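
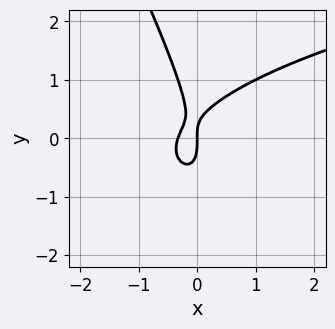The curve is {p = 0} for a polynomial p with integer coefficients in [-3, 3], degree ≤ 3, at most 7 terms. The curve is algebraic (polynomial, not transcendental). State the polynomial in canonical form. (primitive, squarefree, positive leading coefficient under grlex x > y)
First, deg p = 3.
Then, from the axis intercepts and sections: it meets the y-axis at y = 0 (among the integer gridlines); one x-axis crossing is at x = 0.
Finally, these observations pin down the coefficients.

2*x*y^2 + y^3 - 3*x^2 + x*y - x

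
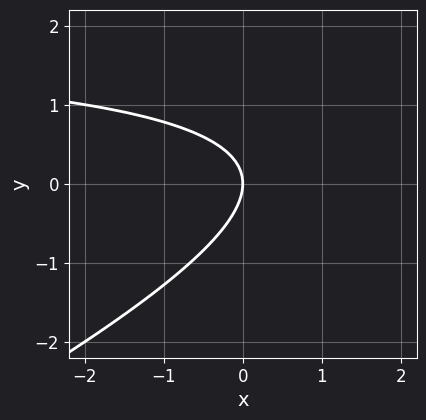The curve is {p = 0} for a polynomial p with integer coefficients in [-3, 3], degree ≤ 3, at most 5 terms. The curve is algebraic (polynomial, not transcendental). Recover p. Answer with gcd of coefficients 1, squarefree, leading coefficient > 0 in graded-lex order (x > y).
(a) Degree: the shape is more complex than any degree-1 curve, so deg p = 2.
(b) Reading off the gridlines: it meets the x-axis at x = 0 (among the integer gridlines); it meets the y-axis at y = 0 (among the integer gridlines).
(c) Assembling these constraints gives the stated polynomial.

x*y - 2*y^2 - 2*x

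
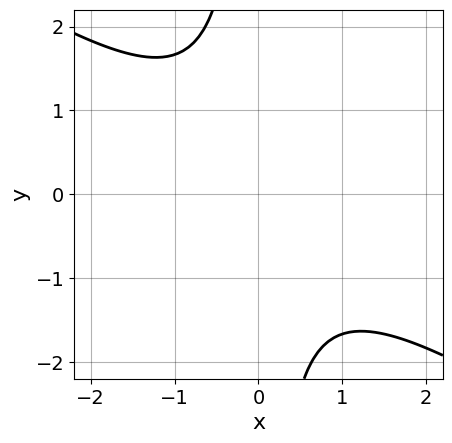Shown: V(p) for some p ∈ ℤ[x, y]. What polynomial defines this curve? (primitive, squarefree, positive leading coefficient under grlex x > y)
2*x^2 + 3*x*y + 3

(a) deg p = 2. A generic line meets the curve in up to 2 points.
(b) From the axis intercepts and sections: no x-intercept at any integer in the box; no y-intercept at any integer in the box.
(c) Matching integer coefficients to the picture gives p.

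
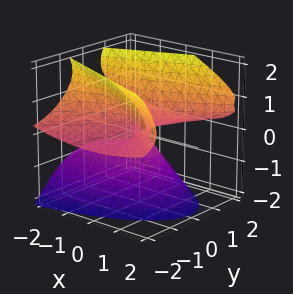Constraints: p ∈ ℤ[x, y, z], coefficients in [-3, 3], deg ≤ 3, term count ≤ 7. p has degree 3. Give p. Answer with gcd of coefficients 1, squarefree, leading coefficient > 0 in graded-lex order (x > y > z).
1. Degree: a generic line meets the surface in up to 3 points, so deg p = 3.
2. Reading off the gridlines: the visible y-axis segment lies entirely on the surface; it meets the x-axis at x = 0 (among the integer gridlines).
3. Solving for integer coefficients yields p as stated.

2*x*z^2 - 3*y^2*z + 2*z^3 + x^2 + y*z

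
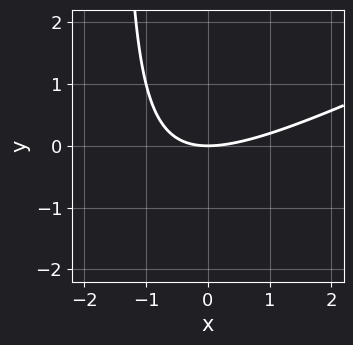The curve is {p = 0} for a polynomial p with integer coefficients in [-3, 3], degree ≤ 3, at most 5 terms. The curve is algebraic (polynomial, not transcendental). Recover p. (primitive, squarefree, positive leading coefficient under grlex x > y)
x^2 - 2*x*y - 3*y

1. The degree is 2 — no degree-1 curve has this shape.
2. Observable constraints: it meets the x-axis at x = 0 (among the integer gridlines); it crosses the y-axis at the gridline y = 0.
3. Putting this together gives p.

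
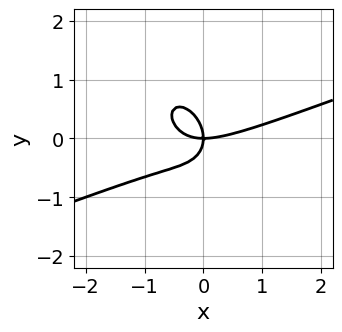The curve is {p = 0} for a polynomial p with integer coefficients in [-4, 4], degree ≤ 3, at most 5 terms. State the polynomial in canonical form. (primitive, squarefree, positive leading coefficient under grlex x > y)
x^3 - 2*x^2*y - x*y^2 - 2*y^3 - 2*x*y

1. The degree is 3 — no degree-2 curve has this shape.
2. Checking where it meets the axes: one x-axis crossing is at x = 0; it crosses the y-axis at the gridline y = 0.
3. These observations pin down the coefficients.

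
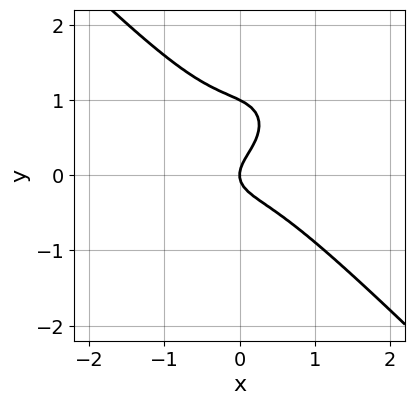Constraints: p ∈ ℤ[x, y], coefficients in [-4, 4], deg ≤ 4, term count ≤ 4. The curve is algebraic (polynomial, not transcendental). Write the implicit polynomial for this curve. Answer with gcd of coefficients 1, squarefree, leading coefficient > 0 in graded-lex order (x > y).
(a) Degree: a generic line meets the curve in up to 3 points, so deg p = 3.
(b) From the axis intercepts and sections: the y-axis gridline crossings are at y ∈ {0, 1}; it crosses the x-axis at the gridline x = 0.
(c) Assembling these constraints gives the stated polynomial.

2*x^3 + 2*y^3 - 2*y^2 + x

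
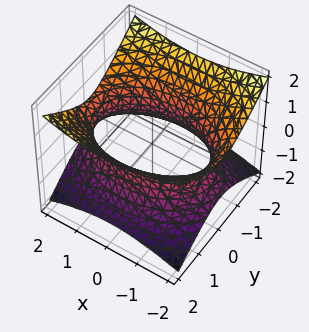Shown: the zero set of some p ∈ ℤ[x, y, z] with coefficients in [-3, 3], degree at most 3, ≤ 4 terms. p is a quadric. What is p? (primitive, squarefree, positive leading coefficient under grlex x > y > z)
x^2 + 2*y^2 - 3*z^2 - 3

First, the degree is 2 — one connected sheet with a waist; a quadric.
Then, symmetries: it's symmetric under z → −z, forcing even powers of z; the y ↦ −y reflection is a symmetry, so y appears only in even powers; the x ↦ −x reflection is a symmetry, so x appears only in even powers.
Then, against the integer gridlines: it misses every integer gridline on the z-axis.
Finally, the integer polynomial consistent with all of this is the stated p.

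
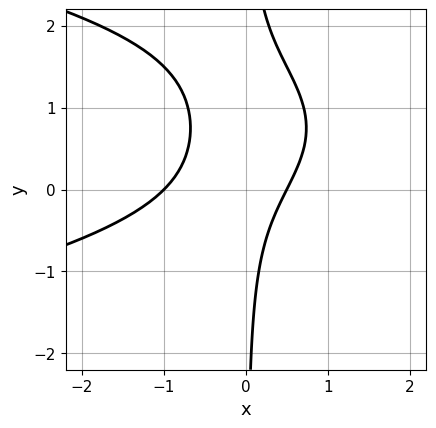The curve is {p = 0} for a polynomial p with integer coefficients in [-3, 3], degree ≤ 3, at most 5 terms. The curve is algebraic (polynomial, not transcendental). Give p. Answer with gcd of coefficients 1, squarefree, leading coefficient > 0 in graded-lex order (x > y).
2*x*y^2 + 2*x^2 - 3*x*y + x - 1

(a) The degree is 3 — a generic line meets the curve in up to 3 points.
(b) From the visible intercepts: it misses every integer gridline on the y-axis; one x-axis crossing is at x = -1.
(c) Fitting integer coefficients to these (and the overall shape) gives p.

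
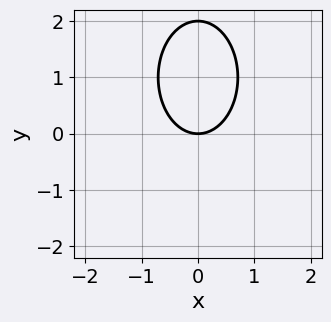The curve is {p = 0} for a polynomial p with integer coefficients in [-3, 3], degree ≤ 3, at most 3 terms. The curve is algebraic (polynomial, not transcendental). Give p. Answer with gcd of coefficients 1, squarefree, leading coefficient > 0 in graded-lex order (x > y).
1. deg p = 2. A generic line meets the curve in up to 2 points.
2. Symmetries: mirror symmetry x ↦ −x ⇒ only even powers of x.
3. From the visible intercepts: one x-axis crossing is at x = 0; among the integer gridlines, it crosses the y-axis at y ∈ {0, 2}.
4. Together with the visible shape, these determine p as stated.

2*x^2 + y^2 - 2*y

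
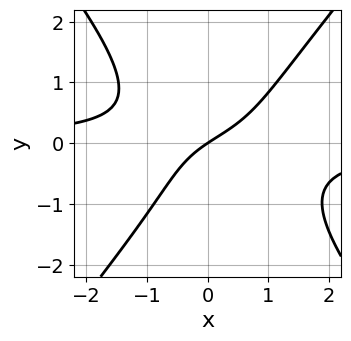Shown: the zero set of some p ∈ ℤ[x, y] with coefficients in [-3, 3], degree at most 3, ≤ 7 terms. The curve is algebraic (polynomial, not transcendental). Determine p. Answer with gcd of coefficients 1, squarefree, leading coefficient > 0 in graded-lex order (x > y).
First, the degree is 3 — a generic line meets the curve in up to 3 points.
Next, from the axis intercepts and sections: it crosses the y-axis at the gridline y = 0; it crosses the x-axis at the gridline x = 0.
Finally, putting this together gives p.

3*x^2*y - 2*y^3 - x*y + 2*x - 3*y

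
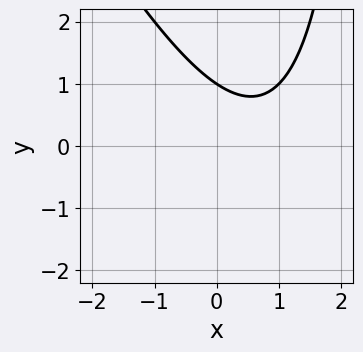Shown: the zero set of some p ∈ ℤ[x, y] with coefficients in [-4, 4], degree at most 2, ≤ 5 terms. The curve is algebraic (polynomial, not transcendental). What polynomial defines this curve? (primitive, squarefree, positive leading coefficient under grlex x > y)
deg p = 2. A generic line meets the curve in up to 2 points.
Checking where it meets the axes: no x-intercept at any integer in the box; it meets the y-axis at y = 1 (among the integer gridlines).
Fitting integer coefficients to these (and the overall shape) gives p.

2*x^2 + x*y - 3*x - 3*y + 3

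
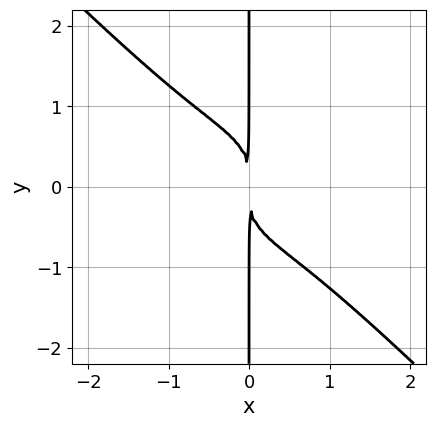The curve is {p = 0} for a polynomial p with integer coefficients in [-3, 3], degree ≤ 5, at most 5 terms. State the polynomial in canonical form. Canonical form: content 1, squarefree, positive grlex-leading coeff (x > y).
1. deg p = 4. No degree-3 curve has this shape.
2. Against the integer gridlines: every point of the y-axis in the box is on the curve.
3. These observations pin down the coefficients.

x^4 + x*y^3 + x^2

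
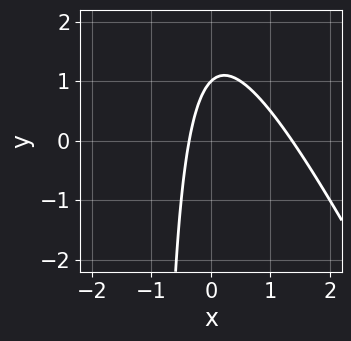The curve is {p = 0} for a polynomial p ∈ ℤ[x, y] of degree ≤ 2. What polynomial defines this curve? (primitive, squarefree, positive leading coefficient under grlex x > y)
2*x^2 + x*y - 2*x + y - 1

1. deg p = 2. A generic line meets the curve in up to 2 points.
2. Observable constraints: it meets the y-axis at y = 1 (among the integer gridlines).
3. Putting this together gives p.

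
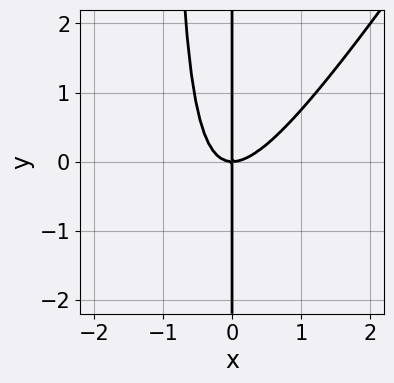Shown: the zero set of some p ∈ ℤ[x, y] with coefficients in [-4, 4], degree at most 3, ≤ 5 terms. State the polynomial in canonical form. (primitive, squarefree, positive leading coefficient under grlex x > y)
3*x^3 - 2*x^2*y - 2*x*y

deg p = 3. The shape is more complex than any degree-2 curve.
From the visible intercepts: the visible y-axis segment lies entirely on the curve; one x-axis crossing is at x = 0.
Putting this together gives p.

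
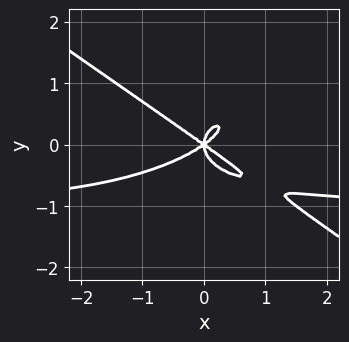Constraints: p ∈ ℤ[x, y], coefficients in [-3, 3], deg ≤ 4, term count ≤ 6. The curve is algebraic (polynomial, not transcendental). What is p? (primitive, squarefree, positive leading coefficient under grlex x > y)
x^3*y + 3*y^4 + x^3 - 2*x*y^2

First, degree: the shape is more complex than any degree-3 curve, so deg p = 4.
Next, from the axis intercepts and sections: one x-axis crossing is at x = 0; it meets the y-axis at y = 0 (among the integer gridlines).
Finally, fitting integer coefficients to these (and the overall shape) gives p.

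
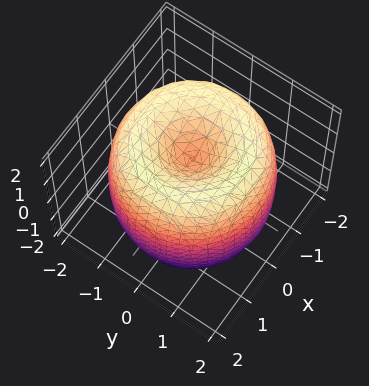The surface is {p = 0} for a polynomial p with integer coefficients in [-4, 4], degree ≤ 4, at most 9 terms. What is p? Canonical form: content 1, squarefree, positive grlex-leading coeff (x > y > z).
x^4 + 2*x^2*y^2 + y^4 - 3*x^2 - 3*y^2 + z^2 - 1

1. deg p = 4. No degree-3 surface has this shape.
2. Symmetries: the z-axis is an axis of rotation, so x and y enter only as x² + y².
3. Checking where it meets the axes: the z-axis gridline crossings are at z ∈ {-1, 1}; a circular section at z = 0 has radius between 1 and 2.
4. Assembling these constraints gives the stated polynomial.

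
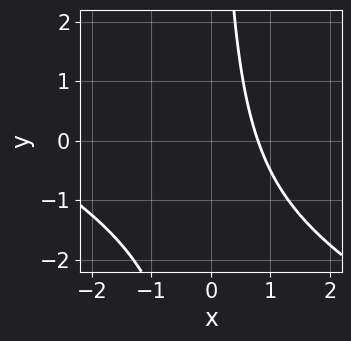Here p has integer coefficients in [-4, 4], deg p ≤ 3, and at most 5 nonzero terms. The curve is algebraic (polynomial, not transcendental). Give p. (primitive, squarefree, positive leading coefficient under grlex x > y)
x^2 + 2*x*y + 3*x - 3

(a) Degree: no degree-1 curve has this shape, so deg p = 2.
(b) Checking where it meets the axes: no y-intercept at any integer in the box.
(c) Solving for integer coefficients yields p as stated.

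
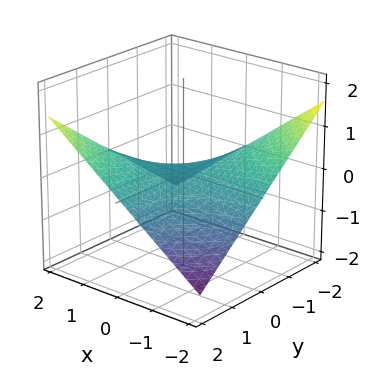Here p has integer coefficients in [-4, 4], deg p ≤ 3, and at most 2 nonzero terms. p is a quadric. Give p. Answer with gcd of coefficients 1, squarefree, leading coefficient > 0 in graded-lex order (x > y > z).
(a) deg p = 2. A saddle surface; a quadric.
(b) Checking where it meets the axes: every point of the y-axis in the box is on the surface; it crosses the z-axis at the gridline z = 0; every point of the x-axis in the box is on the surface.
(c) Fitting integer coefficients to these (and the overall shape) gives p.

x*y - 3*z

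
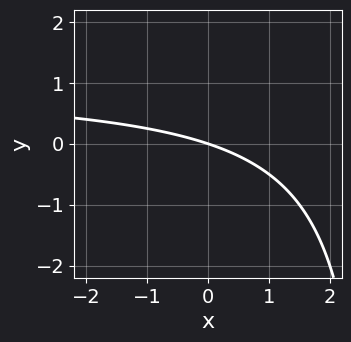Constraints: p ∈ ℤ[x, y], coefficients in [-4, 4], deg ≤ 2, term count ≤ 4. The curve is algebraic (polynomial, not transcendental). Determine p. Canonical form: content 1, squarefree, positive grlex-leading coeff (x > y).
x*y - x - 3*y

(a) Degree: a generic line meets the curve in up to 2 points, so deg p = 2.
(b) From the visible intercepts: it meets the x-axis at x = 0 (among the integer gridlines); one y-axis crossing is at y = 0.
(c) Matching integer coefficients to the picture gives p.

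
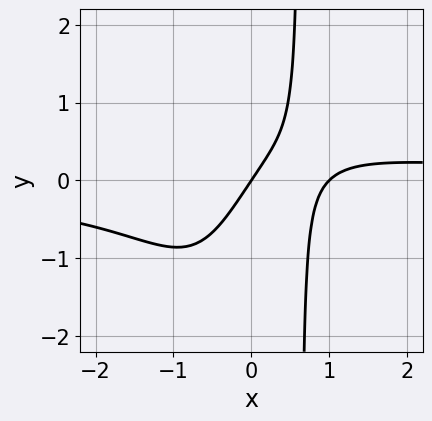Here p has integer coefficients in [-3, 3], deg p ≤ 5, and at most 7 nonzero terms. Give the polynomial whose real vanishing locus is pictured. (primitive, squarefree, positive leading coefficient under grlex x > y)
3*x^3*y - 3*x^2 + 2*x*y + 3*x - 2*y

deg p = 4. No degree-3 curve has this shape.
Observable constraints: it crosses the y-axis at the gridline y = 0; the x-axis gridline crossings are at x ∈ {0, 1}.
Assembling these constraints gives the stated polynomial.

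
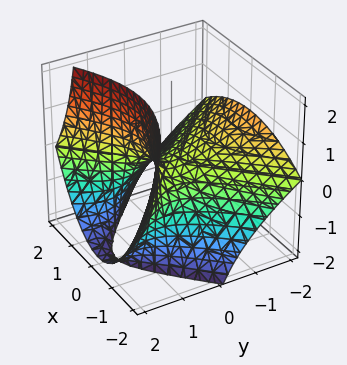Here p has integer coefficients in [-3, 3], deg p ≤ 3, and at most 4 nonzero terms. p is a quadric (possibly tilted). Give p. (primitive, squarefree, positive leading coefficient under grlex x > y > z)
x^2 - y^2 - 2*y*z + 2*z

The degree is 2 — no degree-1 surface has this shape.
Checking where it meets the axes: it meets the x-axis at x = 0 (among the integer gridlines); it meets the y-axis at y = 0 (among the integer gridlines).
Fitting integer coefficients to these (and the overall shape) gives p.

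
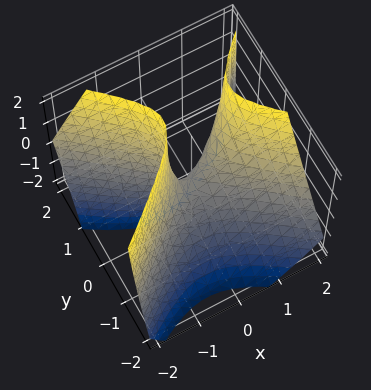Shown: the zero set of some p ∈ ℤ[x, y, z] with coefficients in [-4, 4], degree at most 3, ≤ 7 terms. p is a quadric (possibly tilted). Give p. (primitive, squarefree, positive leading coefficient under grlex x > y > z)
2*x^2 - x*z - 3*y^2 + 2*y*z - z

deg p = 2. No degree-1 surface has this shape.
From the visible intercepts: one z-axis crossing is at z = 0; it crosses the x-axis at the gridline x = 0; it meets the y-axis at y = 0 (among the integer gridlines).
Solving for integer coefficients yields p as stated.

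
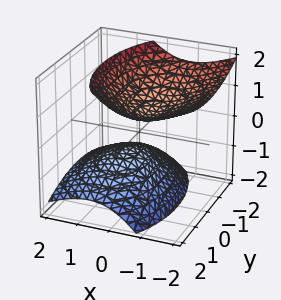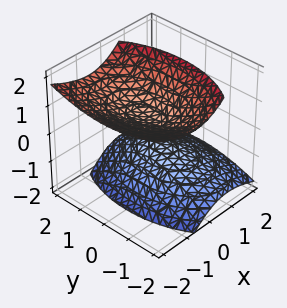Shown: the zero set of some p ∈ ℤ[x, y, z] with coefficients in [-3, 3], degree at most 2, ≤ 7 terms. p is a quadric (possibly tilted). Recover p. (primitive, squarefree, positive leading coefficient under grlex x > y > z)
First, the picture has 2 separate pieces. They look like related sheets of one shape, so recover p as a whole.
Then, deg p = 2. No degree-1 surface has this shape.
Next, observable constraints: the surface avoids every integer x-axis point in the box; the surface avoids every integer y-axis point in the box.
Finally, putting this together gives p.

2*x^2 + 2*x*z + y^2 - 2*z^2 + 1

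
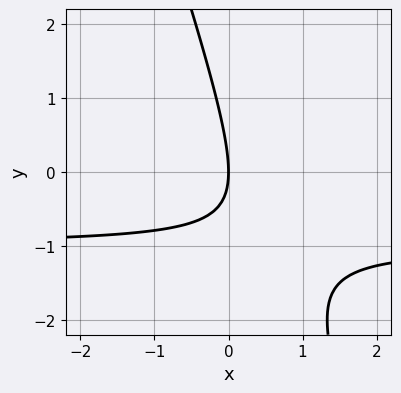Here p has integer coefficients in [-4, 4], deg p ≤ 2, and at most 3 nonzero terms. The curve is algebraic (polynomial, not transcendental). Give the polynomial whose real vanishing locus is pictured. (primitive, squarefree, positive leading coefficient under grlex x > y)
3*x*y + y^2 + 3*x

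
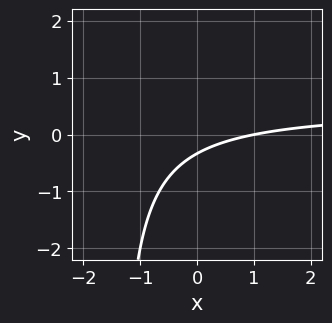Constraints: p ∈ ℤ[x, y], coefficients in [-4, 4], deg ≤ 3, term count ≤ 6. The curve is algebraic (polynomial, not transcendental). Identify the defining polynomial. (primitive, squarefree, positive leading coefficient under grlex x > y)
1. Degree: no degree-1 curve has this shape, so deg p = 2.
2. From the visible intercepts: it meets the x-axis at x = 1 (among the integer gridlines).
3. Solving for integer coefficients yields p as stated.

2*x*y - x + 3*y + 1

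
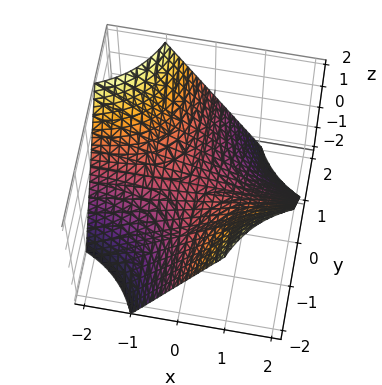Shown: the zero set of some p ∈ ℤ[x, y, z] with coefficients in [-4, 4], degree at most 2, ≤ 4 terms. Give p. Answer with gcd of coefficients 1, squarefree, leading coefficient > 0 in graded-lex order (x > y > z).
The degree is 2 — a saddle surface; a quadric.
From the axis intercepts and sections: every point of the y-axis in the box is on the surface; one z-axis crossing is at z = 0; every point of the x-axis in the box is on the surface.
Solving for integer coefficients yields p as stated.

x*y + z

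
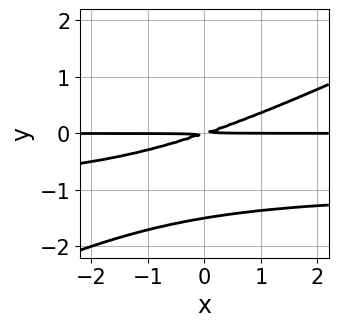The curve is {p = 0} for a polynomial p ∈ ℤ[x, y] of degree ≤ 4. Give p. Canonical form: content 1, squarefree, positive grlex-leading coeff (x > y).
x*y^2 - 2*y^3 + x*y - 3*y^2

1. The degree is 3 — the shape is more complex than any degree-2 curve.
2. From the axis intercepts and sections: the visible x-axis segment lies entirely on the curve.
3. Matching integer coefficients to the picture gives p.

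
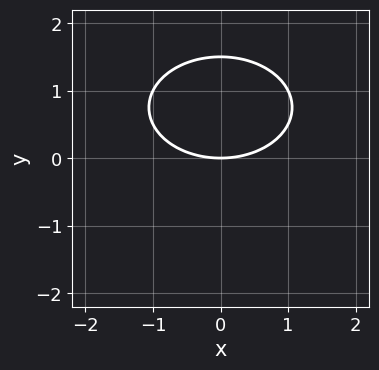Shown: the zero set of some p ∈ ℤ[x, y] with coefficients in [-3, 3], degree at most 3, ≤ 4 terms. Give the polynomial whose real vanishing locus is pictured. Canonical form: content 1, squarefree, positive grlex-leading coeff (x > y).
Degree: a generic line meets the curve in up to 2 points, so deg p = 2.
Symmetries: it's symmetric under x → −x, forcing even powers of x.
Reading off the gridlines: it crosses the x-axis at the gridline x = 0; it meets the y-axis at y = 0 (among the integer gridlines).
Together with the visible shape, these determine p as stated.

x^2 + 2*y^2 - 3*y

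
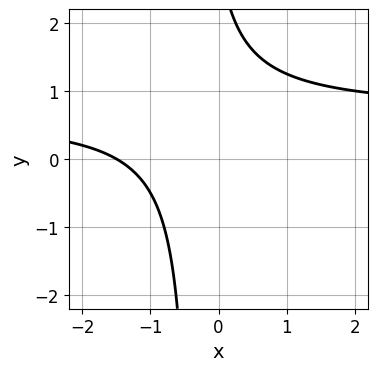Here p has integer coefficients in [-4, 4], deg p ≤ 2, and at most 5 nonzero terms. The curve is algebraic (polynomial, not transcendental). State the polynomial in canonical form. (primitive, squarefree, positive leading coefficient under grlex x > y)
First, the degree is 2 — a generic line meets the curve in up to 2 points.
Next, from the axis intercepts and sections: it misses every integer gridline on the y-axis.
Finally, these observations pin down the coefficients.

3*x*y - 2*x + y - 3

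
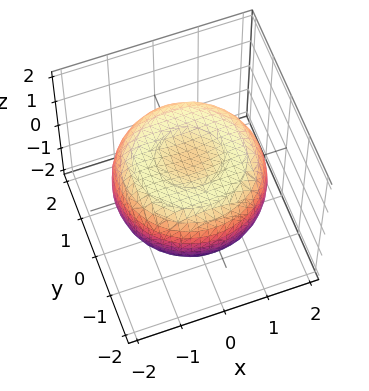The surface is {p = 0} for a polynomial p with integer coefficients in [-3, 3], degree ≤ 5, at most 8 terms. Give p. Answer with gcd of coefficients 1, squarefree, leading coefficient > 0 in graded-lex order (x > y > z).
(a) deg p = 4. No degree-3 surface has this shape.
(b) By symmetry, every cross-section ⟂ z is a circle, so x, y appear only via x² + y².
(c) From the axis intercepts and sections: a circular section at z = 1 has radius exactly 1.
(d) These observations pin down the coefficients.

x^4 + 2*x^2*y^2 + y^4 - 2*x^2 - 2*y^2 + 3*z^2 - 2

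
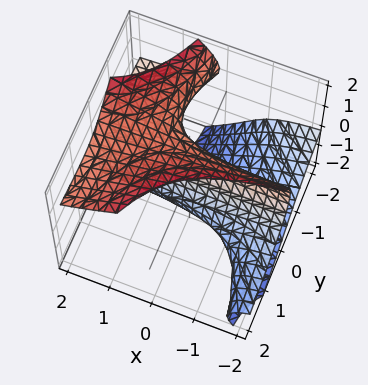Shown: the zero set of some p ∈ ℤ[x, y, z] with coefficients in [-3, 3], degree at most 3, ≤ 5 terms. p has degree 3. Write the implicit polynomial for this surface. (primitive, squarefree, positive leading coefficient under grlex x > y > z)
2*x*y*z + z^3 - y^2 - 3*y - 2*z

1. The degree is 3 — no degree-2 surface has this shape.
2. From the visible intercepts: it meets the y-axis at y = 0 (among the integer gridlines); every point of the x-axis in the box is on the surface; one z-axis crossing is at z = 0.
3. Putting this together gives p.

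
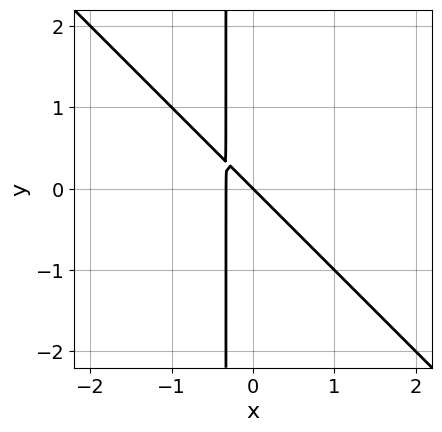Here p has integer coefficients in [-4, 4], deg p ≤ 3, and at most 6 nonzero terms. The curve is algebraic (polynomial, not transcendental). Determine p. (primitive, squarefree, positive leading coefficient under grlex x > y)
3*x^2 + 3*x*y + x + y

First, deg p = 2. A generic line meets the curve in up to 2 points.
Then, from the visible intercepts: it meets the x-axis at x = 0 (among the integer gridlines); one y-axis crossing is at y = 0.
Finally, together with the visible shape, these determine p as stated.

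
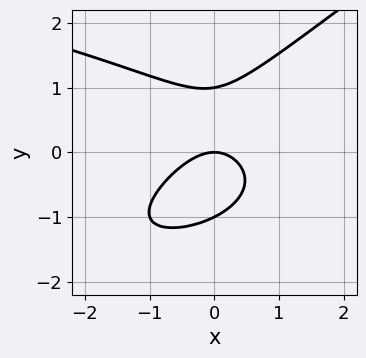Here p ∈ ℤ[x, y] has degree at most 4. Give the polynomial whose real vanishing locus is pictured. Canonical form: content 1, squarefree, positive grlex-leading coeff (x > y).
2*x*y^2 - 3*y^3 + 3*x^2 - x*y + 3*y

(a) The degree is 3 — the shape is more complex than any degree-2 curve.
(b) Against the integer gridlines: it meets the x-axis at x = 0 (among the integer gridlines); the y-axis gridline crossings are at y ∈ {-1, 0, 1}.
(c) Together with the visible shape, these determine p as stated.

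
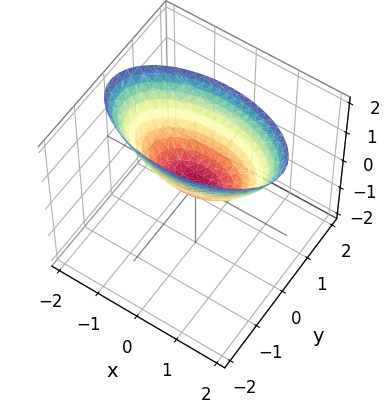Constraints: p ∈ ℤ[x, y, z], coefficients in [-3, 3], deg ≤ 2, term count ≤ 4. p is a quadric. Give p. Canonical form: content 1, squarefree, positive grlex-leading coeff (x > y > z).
x^2 + 3*y^2 - 2*z

(a) The degree is 2 — a single bowl opening along one axis; a quadric.
(b) Symmetries: the x ↦ −x reflection is a symmetry, so x appears only in even powers; mirror symmetry y ↦ −y ⇒ only even powers of y.
(c) Reading off the gridlines: it meets the y-axis at y = 0 (among the integer gridlines); one x-axis crossing is at x = 0.
(d) Assembling these constraints gives the stated polynomial.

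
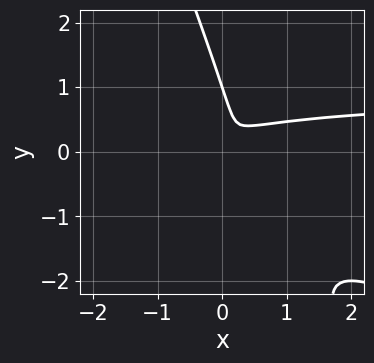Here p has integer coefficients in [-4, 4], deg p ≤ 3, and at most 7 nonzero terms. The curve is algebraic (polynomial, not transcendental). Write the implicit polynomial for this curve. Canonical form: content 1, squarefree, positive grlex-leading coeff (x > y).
x^2*y + 3*x*y^2 + y^3 - x^2 - y^2

(a) The degree is 3 — the shape is more complex than any degree-2 curve.
(b) Checking where it meets the axes: one y-axis crossing is at y = 1.
(c) Putting this together gives p.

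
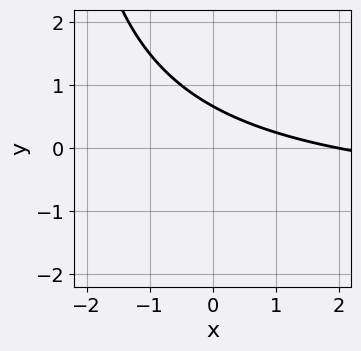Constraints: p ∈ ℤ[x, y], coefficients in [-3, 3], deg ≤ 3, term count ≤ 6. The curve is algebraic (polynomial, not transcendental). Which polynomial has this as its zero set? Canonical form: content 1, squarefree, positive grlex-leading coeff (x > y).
x*y + x + 3*y - 2

(a) deg p = 2.
(b) Reading off the gridlines: it meets the x-axis at x = 2 (among the integer gridlines).
(c) The integer polynomial consistent with all of this is the stated p.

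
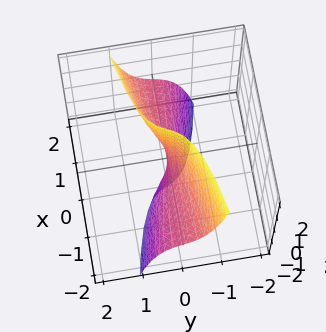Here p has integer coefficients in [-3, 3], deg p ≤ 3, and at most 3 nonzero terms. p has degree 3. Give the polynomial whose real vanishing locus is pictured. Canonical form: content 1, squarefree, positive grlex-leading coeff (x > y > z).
3*y^3 - x*z + y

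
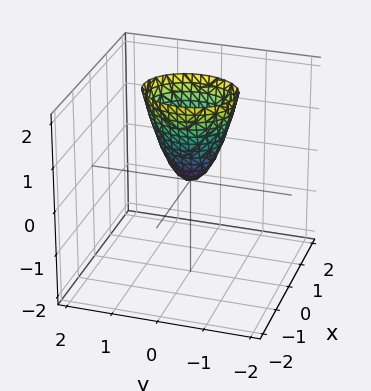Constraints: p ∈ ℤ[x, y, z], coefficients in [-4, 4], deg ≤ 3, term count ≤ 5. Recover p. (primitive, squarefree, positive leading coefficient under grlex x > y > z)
3*x^2 + 2*y^2 - z

First, degree: a single bowl opening along one axis; a quadric, so deg p = 2.
Next, symmetries: it's symmetric under x → −x, forcing even powers of x; the y ↦ −y reflection is a symmetry, so y appears only in even powers.
Next, from the axis intercepts and sections: it crosses the z-axis at the gridline z = 0; it meets the y-axis at y = 0 (among the integer gridlines).
Finally, these observations pin down the coefficients.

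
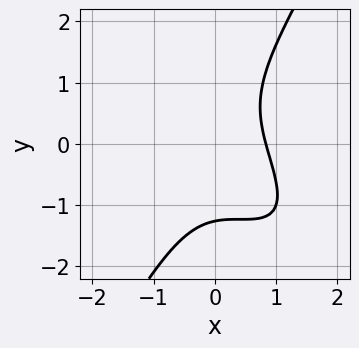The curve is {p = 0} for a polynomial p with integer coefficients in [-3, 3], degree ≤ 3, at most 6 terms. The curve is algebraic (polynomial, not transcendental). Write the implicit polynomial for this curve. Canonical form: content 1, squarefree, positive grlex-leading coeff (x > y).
1. The degree is 3 — the shape is more complex than any degree-2 curve.
2. Matching integer coefficients to the picture gives p.

2*x^3 + 2*x^2*y - y^3 + x - 2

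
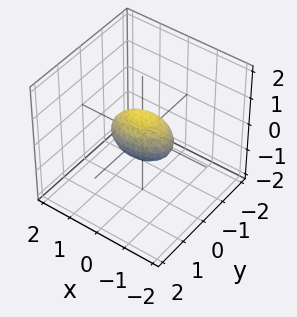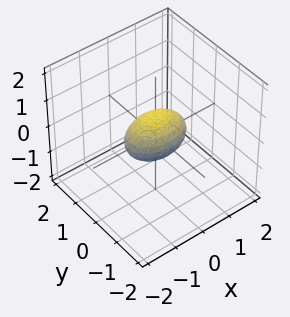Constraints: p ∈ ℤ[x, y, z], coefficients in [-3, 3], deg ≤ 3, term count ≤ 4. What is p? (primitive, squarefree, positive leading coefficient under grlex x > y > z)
x^2 + 2*y^2 + 2*z^2 - 1

First, deg p = 2. Bounded and convex; a quadric.
Then, symmetries: it's symmetric under z → −z, forcing even powers of z; it's symmetric under y → −y, forcing even powers of y; it's symmetric under x → −x, forcing even powers of x.
Next, from the axis intercepts and sections: the x-axis gridline crossings are at x ∈ {-1, 1}.
Finally, the integer polynomial consistent with all of this is the stated p.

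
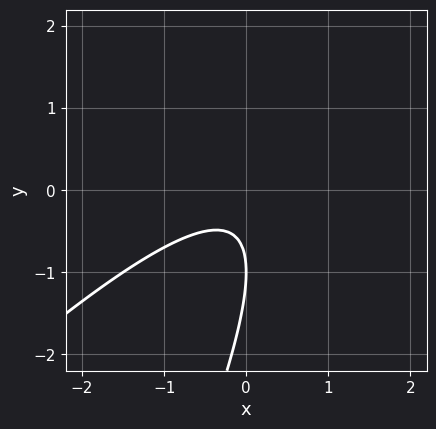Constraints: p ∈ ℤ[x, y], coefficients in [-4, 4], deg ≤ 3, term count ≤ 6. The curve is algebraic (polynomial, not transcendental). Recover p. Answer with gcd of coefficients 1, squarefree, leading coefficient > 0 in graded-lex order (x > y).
1. Degree: a generic line meets the curve in up to 2 points, so deg p = 2.
2. Against the integer gridlines: one y-axis crossing is at y = -1; the curve avoids every integer x-axis point in the box.
3. The integer polynomial consistent with all of this is the stated p.

2*x^2 - 3*x*y + y^2 + 2*y + 1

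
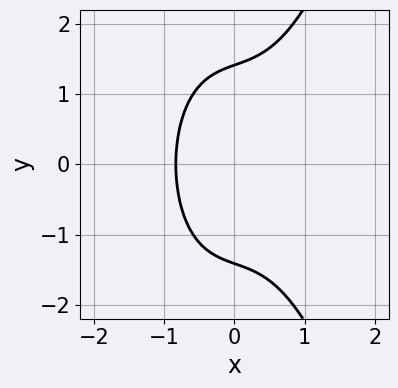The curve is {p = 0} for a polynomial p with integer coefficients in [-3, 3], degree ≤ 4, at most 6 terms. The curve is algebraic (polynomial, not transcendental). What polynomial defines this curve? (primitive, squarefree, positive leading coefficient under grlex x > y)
2*x^3 - y^2 + x + 2

First, deg p = 3. The shape is more complex than any degree-2 curve.
Then, symmetries: mirror symmetry y ↦ −y ⇒ only even powers of y.
Finally, these observations pin down the coefficients.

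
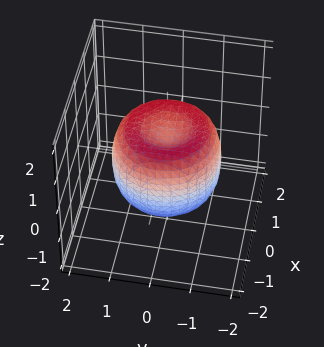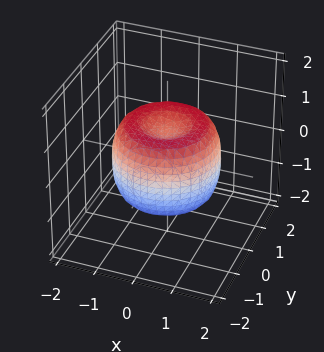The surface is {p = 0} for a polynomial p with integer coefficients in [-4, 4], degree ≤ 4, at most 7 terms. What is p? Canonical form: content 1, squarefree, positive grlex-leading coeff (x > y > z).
2*x^4 + 4*x^2*y^2 + 2*y^4 - 3*x^2 - 3*y^2 + 2*z^2 - 1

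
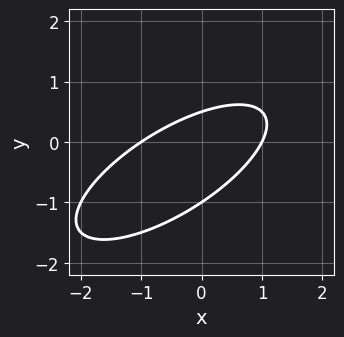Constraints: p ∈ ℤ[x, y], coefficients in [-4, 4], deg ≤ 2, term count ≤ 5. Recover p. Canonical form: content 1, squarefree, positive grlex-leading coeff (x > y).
1. Degree: the shape is more complex than any degree-1 curve, so deg p = 2.
2. Against the integer gridlines: it crosses the y-axis at the gridline y = -1; the x-axis gridline crossings are at x ∈ {-1, 1}.
3. The integer polynomial consistent with all of this is the stated p.

x^2 - 2*x*y + 2*y^2 + y - 1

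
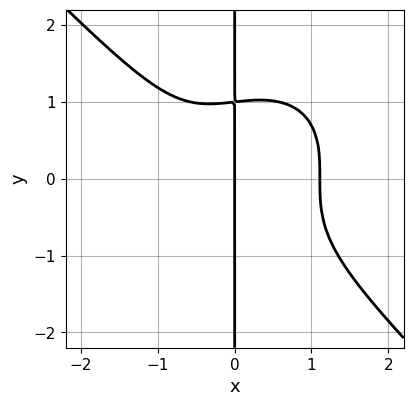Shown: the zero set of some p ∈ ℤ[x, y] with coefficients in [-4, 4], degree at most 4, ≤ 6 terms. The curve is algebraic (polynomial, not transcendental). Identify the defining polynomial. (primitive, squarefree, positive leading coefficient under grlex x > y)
3*x^4 + 3*x*y^3 - x^2 - 3*x

First, the degree is 4 — no degree-3 curve has this shape.
Then, observable constraints: every point of the y-axis in the box is on the curve; it meets the x-axis at x = 0 (among the integer gridlines).
Finally, these observations pin down the coefficients.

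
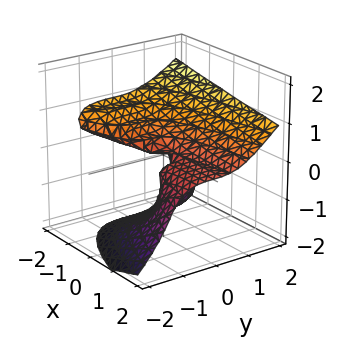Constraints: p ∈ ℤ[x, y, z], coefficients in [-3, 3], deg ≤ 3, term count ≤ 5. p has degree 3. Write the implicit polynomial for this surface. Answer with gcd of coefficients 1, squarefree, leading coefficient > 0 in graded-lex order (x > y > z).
y^3 - 2*z^3 - 2*x*z - 3*z^2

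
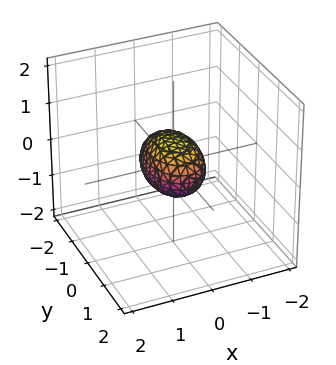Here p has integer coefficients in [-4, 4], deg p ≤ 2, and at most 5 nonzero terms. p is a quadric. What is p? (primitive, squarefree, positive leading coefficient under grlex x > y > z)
2*x^2 + y^2 + 2*z^2 - 1

First, the degree is 2 — bounded and convex; a quadric.
Then, symmetries: it's symmetric under x → −x, forcing even powers of x; mirror symmetry z ↦ −z ⇒ only even powers of z; mirror symmetry y ↦ −y ⇒ only even powers of y.
Then, from the visible intercepts: among the integer gridlines, it crosses the y-axis at y ∈ {-1, 1}.
Finally, matching integer coefficients to the picture gives p.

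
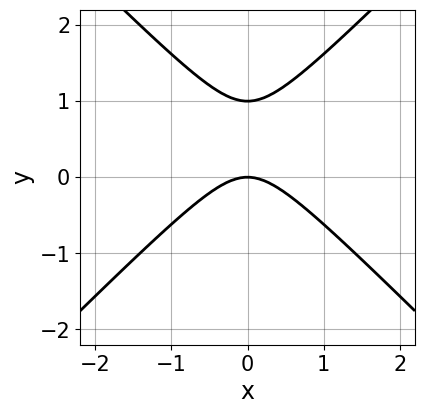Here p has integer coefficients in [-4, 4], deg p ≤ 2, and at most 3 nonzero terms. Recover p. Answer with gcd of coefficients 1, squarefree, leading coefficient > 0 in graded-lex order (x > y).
x^2 - y^2 + y

First, deg p = 2.
Next, symmetries: the x ↦ −x reflection is a symmetry, so x appears only in even powers.
Next, from the visible intercepts: the y-axis gridline crossings are at y ∈ {0, 1}; it crosses the x-axis at the gridline x = 0.
Finally, matching integer coefficients to the picture gives p.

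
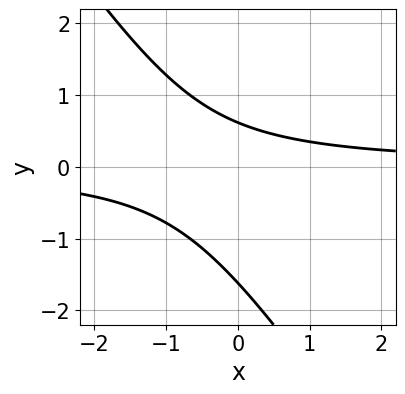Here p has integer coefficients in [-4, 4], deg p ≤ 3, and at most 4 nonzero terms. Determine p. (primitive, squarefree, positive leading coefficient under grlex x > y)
3*x*y + 2*y^2 + 2*y - 2

Degree: no degree-1 curve has this shape, so deg p = 2.
From the visible intercepts: the curve avoids every integer x-axis point in the box.
Fitting integer coefficients to these (and the overall shape) gives p.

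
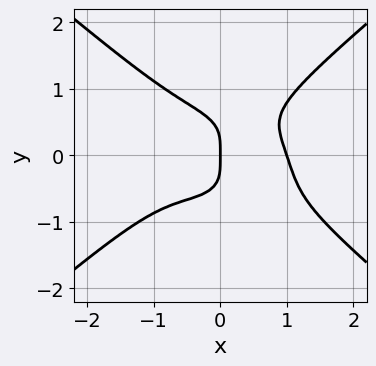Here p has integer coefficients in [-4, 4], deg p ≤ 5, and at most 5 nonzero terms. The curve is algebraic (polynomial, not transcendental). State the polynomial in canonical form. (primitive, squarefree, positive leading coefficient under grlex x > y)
x^4 - 2*y^4 + x^2*y - x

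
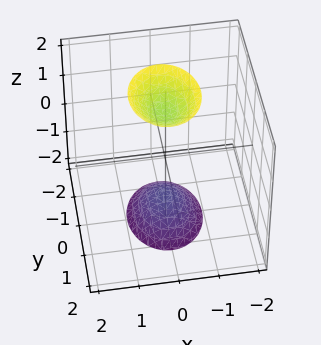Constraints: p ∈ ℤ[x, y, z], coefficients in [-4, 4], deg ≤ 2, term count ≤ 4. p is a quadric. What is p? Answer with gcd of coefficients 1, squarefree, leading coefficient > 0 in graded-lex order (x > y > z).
First, there are 2 components.
Then, deg p = 2.
Next, symmetries: mirror symmetry y ↦ −y ⇒ only even powers of y; the x ↦ −x reflection is a symmetry, so x appears only in even powers; mirror symmetry z ↦ −z ⇒ only even powers of z.
Then, observable constraints: it misses every integer gridline on the y-axis; it misses every integer gridline on the x-axis.
Finally, these observations pin down the coefficients.

3*x^2 + 2*y^2 - z^2 + 2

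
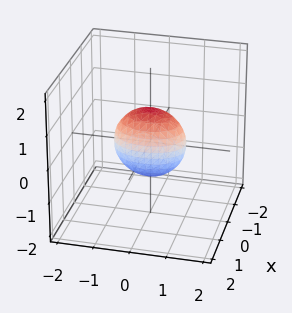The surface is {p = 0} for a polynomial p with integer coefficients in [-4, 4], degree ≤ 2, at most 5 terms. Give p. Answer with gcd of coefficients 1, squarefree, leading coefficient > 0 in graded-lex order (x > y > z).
2*x^2 + y^2 + z^2 - 1

1. The degree is 2 — a closed, bounded, convex surface; a quadric.
2. Symmetries: mirror symmetry y ↦ −y ⇒ only even powers of y; it's symmetric under x → −x, forcing even powers of x; mirror symmetry z ↦ −z ⇒ only even powers of z.
3. From the axis intercepts and sections: the y-axis gridline crossings are at y ∈ {-1, 1}; the z-axis gridline crossings are at z ∈ {-1, 1}.
4. Solving for integer coefficients yields p as stated.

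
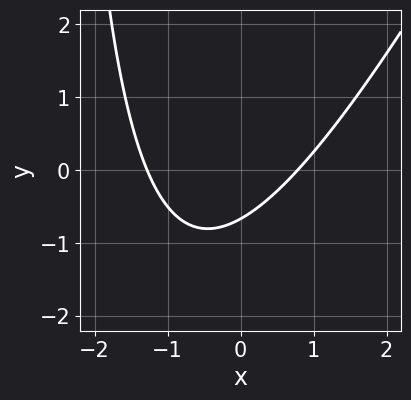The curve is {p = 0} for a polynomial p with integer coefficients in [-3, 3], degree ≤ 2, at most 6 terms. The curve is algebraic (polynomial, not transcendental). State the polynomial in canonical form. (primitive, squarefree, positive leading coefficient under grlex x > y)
2*x^2 - x*y + x - 3*y - 2

1. deg p = 2. A generic line meets the curve in up to 2 points.
2. Solving for integer coefficients yields p as stated.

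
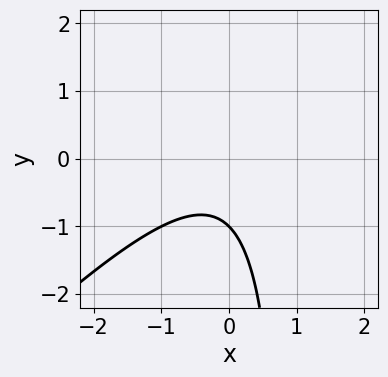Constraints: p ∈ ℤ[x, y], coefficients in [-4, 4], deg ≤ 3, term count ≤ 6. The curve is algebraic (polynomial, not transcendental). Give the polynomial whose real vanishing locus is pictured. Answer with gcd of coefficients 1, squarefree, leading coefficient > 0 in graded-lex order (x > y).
x^2 - x*y + y + 1

1. deg p = 2. No degree-1 curve has this shape.
2. From the visible intercepts: no x-intercept at any integer in the box; one y-axis crossing is at y = -1.
3. Together with the visible shape, these determine p as stated.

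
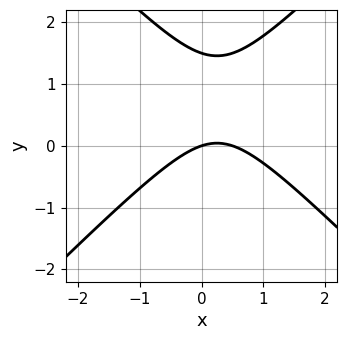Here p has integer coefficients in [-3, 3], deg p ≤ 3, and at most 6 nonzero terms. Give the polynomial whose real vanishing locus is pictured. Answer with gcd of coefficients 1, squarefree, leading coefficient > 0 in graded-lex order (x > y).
2*x^2 - 2*y^2 - x + 3*y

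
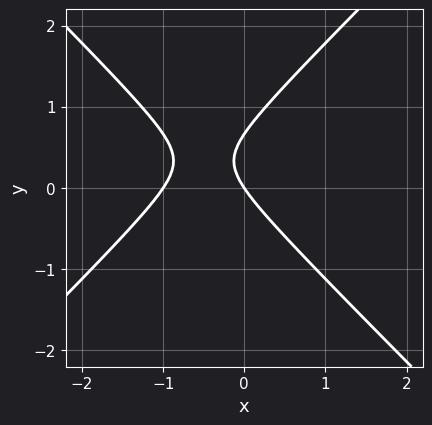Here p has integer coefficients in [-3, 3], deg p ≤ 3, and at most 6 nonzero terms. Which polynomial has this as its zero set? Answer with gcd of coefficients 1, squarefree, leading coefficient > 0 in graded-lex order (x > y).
1. The degree is 2 — the shape is more complex than any degree-1 curve.
2. Reading off the gridlines: among the integer gridlines, it crosses the x-axis at x ∈ {-1, 0}; it meets the y-axis at y = 0 (among the integer gridlines).
3. Assembling these constraints gives the stated polynomial.

3*x^2 - 3*y^2 + 3*x + 2*y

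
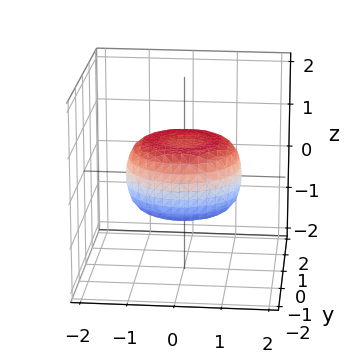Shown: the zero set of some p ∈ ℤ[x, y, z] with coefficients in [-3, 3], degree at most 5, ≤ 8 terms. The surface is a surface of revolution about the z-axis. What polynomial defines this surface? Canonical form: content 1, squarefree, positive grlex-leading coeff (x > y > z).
Degree: no degree-3 surface has this shape, so deg p = 4.
By symmetry, the z-axis is an axis of rotation, so x and y enter only as x² + y².
Reading off the gridlines: a circular section at z = 0 has radius between 1 and 2.
Together with the visible shape, these determine p as stated.

x^4 + 2*x^2*y^2 + y^4 - x^2 - y^2 + 2*z^2 - 1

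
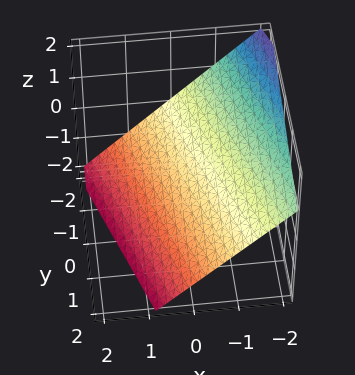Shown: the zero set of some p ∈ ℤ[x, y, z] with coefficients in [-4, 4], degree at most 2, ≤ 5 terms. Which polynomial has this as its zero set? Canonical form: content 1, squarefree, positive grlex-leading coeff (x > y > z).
1. deg p = 1. The surface is flat (a plane).
2. Checking where it meets the axes: it meets the y-axis at y = -2 (among the integer gridlines).
3. These observations pin down the coefficients.

3*x + y + 3*z + 2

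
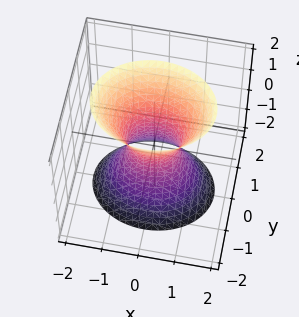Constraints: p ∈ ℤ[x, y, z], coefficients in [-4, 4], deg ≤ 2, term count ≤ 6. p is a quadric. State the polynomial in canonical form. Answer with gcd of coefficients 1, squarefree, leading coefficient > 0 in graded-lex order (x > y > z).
2*x^2 + 3*y^2 - z^2 - 1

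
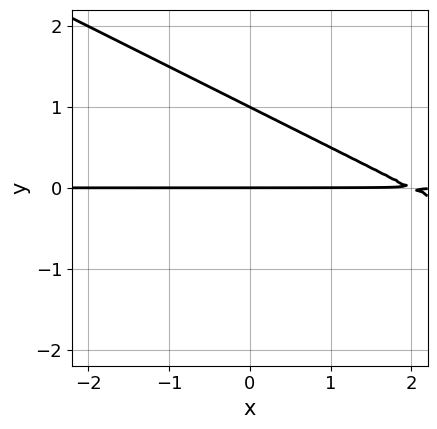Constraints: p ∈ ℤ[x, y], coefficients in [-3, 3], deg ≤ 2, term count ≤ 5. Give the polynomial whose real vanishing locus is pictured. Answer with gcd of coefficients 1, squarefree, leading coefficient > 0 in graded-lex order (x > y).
(a) deg p = 2. No degree-1 curve has this shape.
(b) Checking where it meets the axes: every point of the x-axis in the box is on the curve; the y-axis gridline crossings are at y ∈ {0, 1}.
(c) Fitting integer coefficients to these (and the overall shape) gives p.

x*y + 2*y^2 - 2*y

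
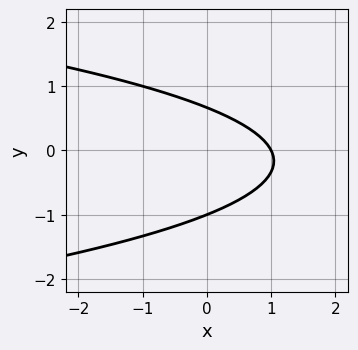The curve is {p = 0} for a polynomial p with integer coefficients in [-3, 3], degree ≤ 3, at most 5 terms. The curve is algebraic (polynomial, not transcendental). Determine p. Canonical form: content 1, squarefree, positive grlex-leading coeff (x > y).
(a) deg p = 2. No degree-1 curve has this shape.
(b) Checking where it meets the axes: it crosses the y-axis at the gridline y = -1; it crosses the x-axis at the gridline x = 1.
(c) Together with the visible shape, these determine p as stated.

3*y^2 + 2*x + y - 2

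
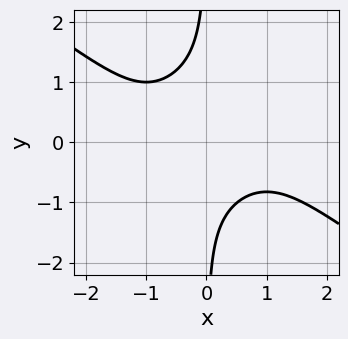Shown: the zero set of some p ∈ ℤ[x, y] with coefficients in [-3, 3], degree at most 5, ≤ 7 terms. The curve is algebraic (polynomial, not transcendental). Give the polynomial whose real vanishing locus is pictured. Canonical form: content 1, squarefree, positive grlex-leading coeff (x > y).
1. deg p = 4.
2. Against the integer gridlines: no x-intercept at any integer in the box; it misses every integer gridline on the y-axis.
3. Fitting integer coefficients to these (and the overall shape) gives p.

x^4 + 3*x*y^3 - x*y^2 + 2*x*y + 3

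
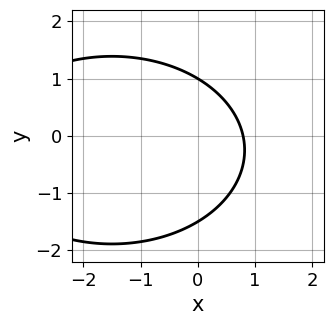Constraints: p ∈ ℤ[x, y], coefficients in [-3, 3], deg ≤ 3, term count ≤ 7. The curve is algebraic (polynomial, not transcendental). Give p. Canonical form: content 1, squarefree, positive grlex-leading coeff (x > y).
x^2 + 2*y^2 + 3*x + y - 3

(a) The degree is 2 — the shape is more complex than any degree-1 curve.
(b) Checking where it meets the axes: one y-axis crossing is at y = 1.
(c) Fitting integer coefficients to these (and the overall shape) gives p.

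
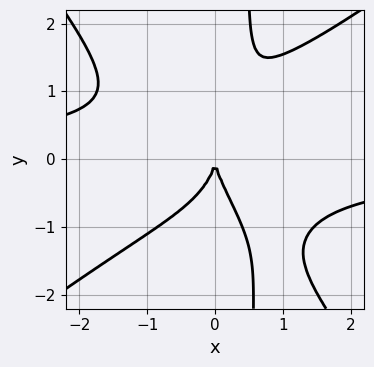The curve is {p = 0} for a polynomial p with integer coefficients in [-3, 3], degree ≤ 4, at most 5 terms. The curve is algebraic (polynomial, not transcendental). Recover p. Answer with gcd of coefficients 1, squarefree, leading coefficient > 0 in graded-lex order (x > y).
2*x^3*y - x^2*y^2 - 2*x*y^3 + y^3 + 3*x^2

First, the degree is 4 — no degree-3 curve has this shape.
Next, from the axis intercepts and sections: it meets the x-axis at x = 0 (among the integer gridlines); one y-axis crossing is at y = 0.
Finally, matching integer coefficients to the picture gives p.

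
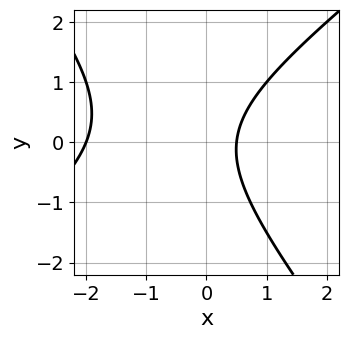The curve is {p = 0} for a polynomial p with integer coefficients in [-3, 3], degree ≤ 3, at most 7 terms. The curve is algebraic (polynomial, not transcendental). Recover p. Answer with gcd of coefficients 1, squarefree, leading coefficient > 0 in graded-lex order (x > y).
1. deg p = 2. A generic line meets the curve in up to 2 points.
2. Observable constraints: it crosses the x-axis at the gridline x = -2; no y-intercept at any integer in the box.
3. These observations pin down the coefficients.

2*x^2 - x*y - 2*y^2 + 3*x - 2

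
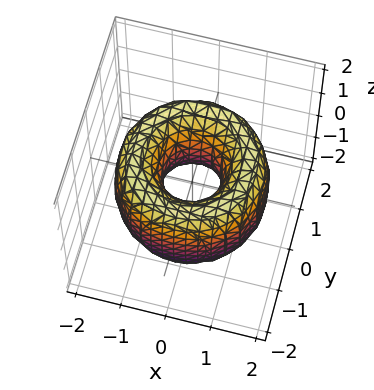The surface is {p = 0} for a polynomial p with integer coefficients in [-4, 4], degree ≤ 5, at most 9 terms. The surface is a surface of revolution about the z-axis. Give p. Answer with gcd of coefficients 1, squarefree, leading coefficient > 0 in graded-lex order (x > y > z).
x^4 + 2*x^2*y^2 + y^4 - 3*x^2 - 3*y^2 + z^2 + 1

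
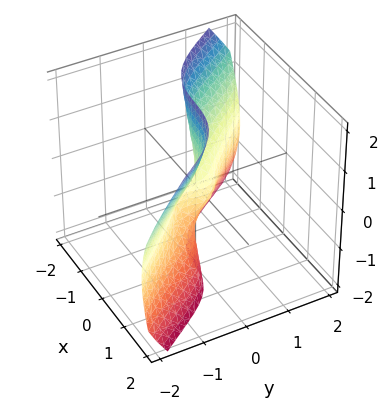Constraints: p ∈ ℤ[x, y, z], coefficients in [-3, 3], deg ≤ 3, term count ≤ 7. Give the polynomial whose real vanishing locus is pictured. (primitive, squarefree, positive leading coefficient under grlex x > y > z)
(a) Degree: no degree-2 surface has this shape, so deg p = 3.
(b) From the axis intercepts and sections: it crosses the x-axis at the gridline x = 0; it meets the y-axis at y = 0 (among the integer gridlines); the visible z-axis segment lies entirely on the surface.
(c) Fitting integer coefficients to these (and the overall shape) gives p.

3*x^3 + 2*y^3 + 3*y*z^2 + 2*y*z + x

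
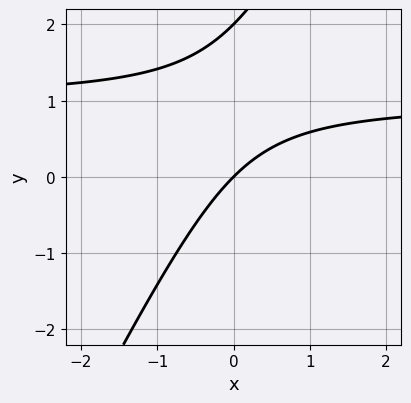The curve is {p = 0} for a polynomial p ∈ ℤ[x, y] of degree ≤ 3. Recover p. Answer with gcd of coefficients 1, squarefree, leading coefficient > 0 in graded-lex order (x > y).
First, the degree is 2 — the shape is more complex than any degree-1 curve.
Next, reading off the gridlines: the y-axis gridline crossings are at y ∈ {0, 2}; it meets the x-axis at x = 0 (among the integer gridlines).
Finally, solving for integer coefficients yields p as stated.

2*x*y - y^2 - 2*x + 2*y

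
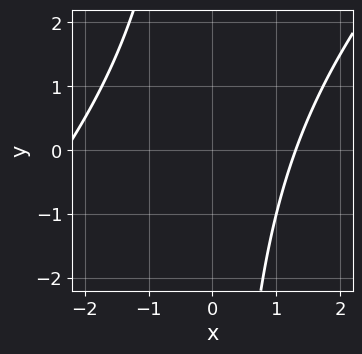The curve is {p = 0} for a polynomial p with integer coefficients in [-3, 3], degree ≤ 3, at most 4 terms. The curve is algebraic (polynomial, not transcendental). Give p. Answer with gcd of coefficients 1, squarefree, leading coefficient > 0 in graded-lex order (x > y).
x^2 - x*y + x - 3

1. deg p = 2. No degree-1 curve has this shape.
2. Reading off the gridlines: the curve avoids every integer y-axis point in the box.
3. These observations pin down the coefficients.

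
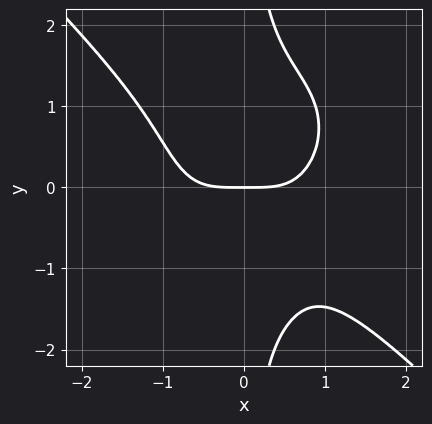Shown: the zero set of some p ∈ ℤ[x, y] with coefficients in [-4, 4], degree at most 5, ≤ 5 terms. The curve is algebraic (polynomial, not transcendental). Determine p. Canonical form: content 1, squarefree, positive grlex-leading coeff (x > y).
2*x^4 + 2*x*y^3 - 3*y

deg p = 4. No degree-3 curve has this shape.
From the visible intercepts: it meets the y-axis at y = 0 (among the integer gridlines); one x-axis crossing is at x = 0.
Putting this together gives p.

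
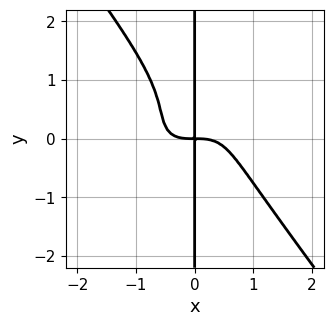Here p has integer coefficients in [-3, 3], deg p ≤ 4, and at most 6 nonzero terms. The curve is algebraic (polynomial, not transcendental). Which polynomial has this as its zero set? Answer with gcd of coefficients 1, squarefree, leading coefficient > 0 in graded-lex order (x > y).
x^4 - x^3*y + x*y^3 - x*y^2 + x*y

(a) Degree: the shape is more complex than any degree-3 curve, so deg p = 4.
(b) From the axis intercepts and sections: the visible y-axis segment lies entirely on the curve.
(c) Putting this together gives p.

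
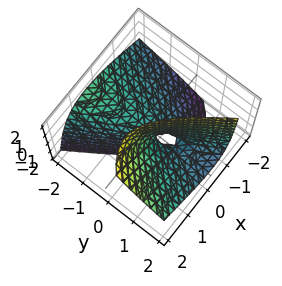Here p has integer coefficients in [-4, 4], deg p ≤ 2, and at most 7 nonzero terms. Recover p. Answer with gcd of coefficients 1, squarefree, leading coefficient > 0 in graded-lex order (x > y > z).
(a) The degree is 2 — the shape is more complex than any degree-1 surface.
(b) Observable constraints: one y-axis crossing is at y = 0; it crosses the z-axis at the gridline z = 0; one x-axis crossing is at x = 0.
(c) Matching integer coefficients to the picture gives p.

3*x^2 - 3*x*z - y^2 - 3*y*z + z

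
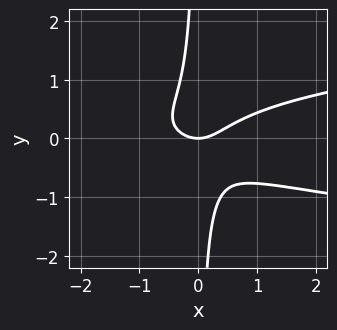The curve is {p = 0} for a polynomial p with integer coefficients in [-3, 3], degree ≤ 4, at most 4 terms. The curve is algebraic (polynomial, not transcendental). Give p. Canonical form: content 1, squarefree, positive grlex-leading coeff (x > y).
First, the degree is 3 — the shape is more complex than any degree-2 curve.
Then, checking where it meets the axes: it meets the x-axis at x = 0 (among the integer gridlines); one y-axis crossing is at y = 0.
Finally, fitting integer coefficients to these (and the overall shape) gives p.

3*x*y^2 - x^2 + y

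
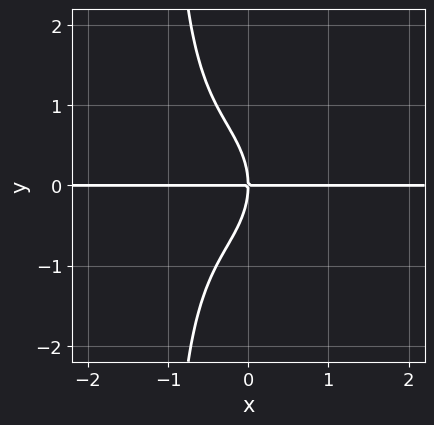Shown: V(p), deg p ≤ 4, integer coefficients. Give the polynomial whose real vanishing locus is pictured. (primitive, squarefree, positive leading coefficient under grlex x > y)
2*x^3*y + x*y^3 + 2*x^2*y + y^3 + 2*x*y

1. The degree is 4 — no degree-3 curve has this shape.
2. Against the integer gridlines: one y-axis crossing is at y = 0; every point of the x-axis in the box is on the curve.
3. Putting this together gives p.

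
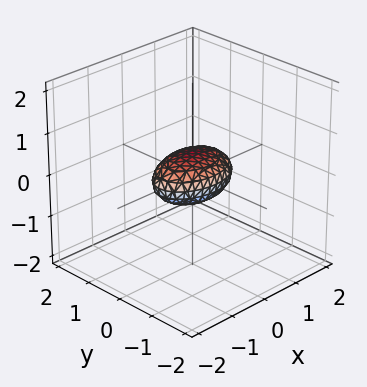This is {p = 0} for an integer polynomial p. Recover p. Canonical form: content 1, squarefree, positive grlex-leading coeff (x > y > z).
x^2 + 2*y^2 + 3*z^2 - 1

1. The degree is 2 — a closed, bounded, convex surface; a quadric.
2. Symmetries: the y ↦ −y reflection is a symmetry, so y appears only in even powers; it's symmetric under z → −z, forcing even powers of z; mirror symmetry x ↦ −x ⇒ only even powers of x.
3. Against the integer gridlines: the x-axis gridline crossings are at x ∈ {-1, 1}.
4. Solving for integer coefficients yields p as stated.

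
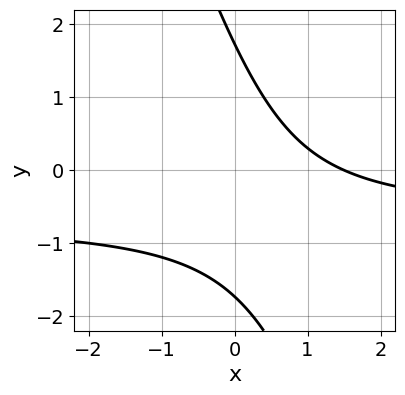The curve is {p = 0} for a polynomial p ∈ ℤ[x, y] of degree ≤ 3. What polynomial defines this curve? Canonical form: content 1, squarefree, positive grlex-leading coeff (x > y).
3*x*y + y^2 + 2*x - 3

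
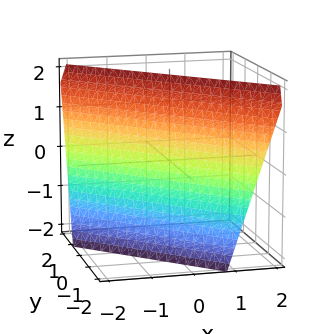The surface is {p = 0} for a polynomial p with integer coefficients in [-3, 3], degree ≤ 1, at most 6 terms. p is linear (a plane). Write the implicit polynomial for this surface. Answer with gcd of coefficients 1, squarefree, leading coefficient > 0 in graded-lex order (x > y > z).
3*x + 3*y - z + 2

1. Degree: the surface is flat (a plane), so deg p = 1.
2. From the axis intercepts and sections: it meets the z-axis at z = 2 (among the integer gridlines).
3. Fitting integer coefficients to these (and the overall shape) gives p.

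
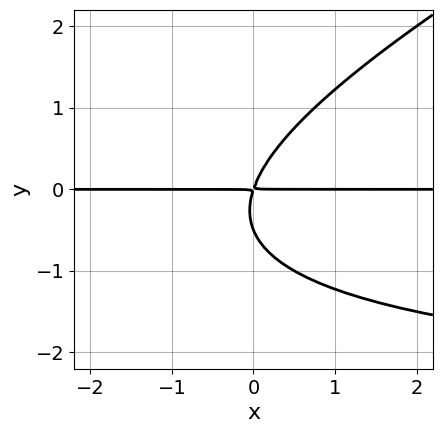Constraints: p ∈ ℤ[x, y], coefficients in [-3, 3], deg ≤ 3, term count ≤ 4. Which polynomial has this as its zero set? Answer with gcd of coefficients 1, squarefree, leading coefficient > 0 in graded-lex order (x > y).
x*y^2 - 2*y^3 + 3*x*y - y^2

1. Degree: a generic line meets the curve in up to 3 points, so deg p = 3.
2. Reading off the gridlines: every point of the x-axis in the box is on the curve.
3. Putting this together gives p.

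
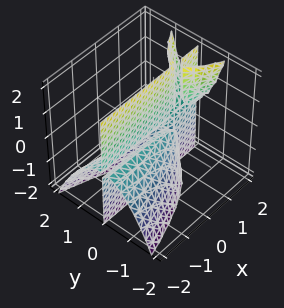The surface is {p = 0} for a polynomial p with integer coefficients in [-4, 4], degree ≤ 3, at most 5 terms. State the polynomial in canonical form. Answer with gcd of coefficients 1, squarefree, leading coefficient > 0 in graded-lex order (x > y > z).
x*y*z - 2*y^3 - y*z

1. I count 3 distinct pieces. Treating them together as one polynomial.
2. Degree: the shape is more complex than any degree-2 surface, so deg p = 3.
3. From the axis intercepts and sections: the visible z-axis segment lies entirely on the surface; the visible x-axis segment lies entirely on the surface; one y-axis crossing is at y = 0.
4. These observations pin down the coefficients.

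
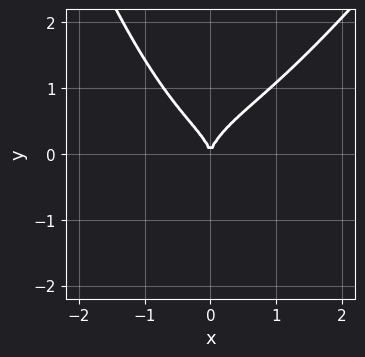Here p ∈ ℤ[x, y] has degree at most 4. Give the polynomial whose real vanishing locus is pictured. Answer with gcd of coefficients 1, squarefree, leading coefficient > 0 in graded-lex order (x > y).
deg p = 4. No degree-3 curve has this shape.
From the axis intercepts and sections: one y-axis crossing is at y = 0; it meets the x-axis at x = 0 (among the integer gridlines).
Assembling these constraints gives the stated polynomial.

3*x^4 - 2*x^3*y - 3*y^3 + 3*x^2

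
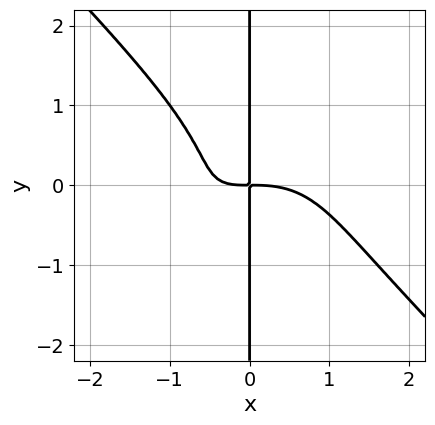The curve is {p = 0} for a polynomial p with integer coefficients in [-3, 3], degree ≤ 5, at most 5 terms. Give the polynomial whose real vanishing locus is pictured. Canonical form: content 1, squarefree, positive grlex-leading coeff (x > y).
2*x^4 - x^3*y + 3*x*y^3 + 3*x^2*y + 3*x*y

1. Degree: no degree-3 curve has this shape, so deg p = 4.
2. Checking where it meets the axes: every point of the y-axis in the box is on the curve.
3. Assembling these constraints gives the stated polynomial.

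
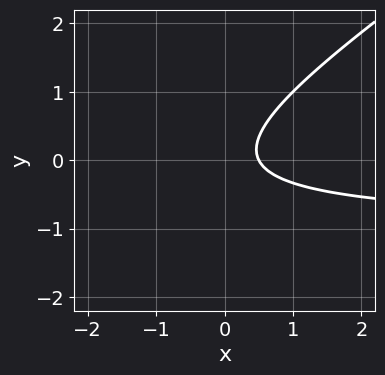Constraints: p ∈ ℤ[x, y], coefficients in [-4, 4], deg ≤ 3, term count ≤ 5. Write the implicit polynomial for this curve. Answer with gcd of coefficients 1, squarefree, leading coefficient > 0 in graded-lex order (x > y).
2*x*y - 3*y^2 + 2*x - 1

First, the degree is 2 — a generic line meets the curve in up to 2 points.
Then, from the visible intercepts: it misses every integer gridline on the y-axis.
Finally, the integer polynomial consistent with all of this is the stated p.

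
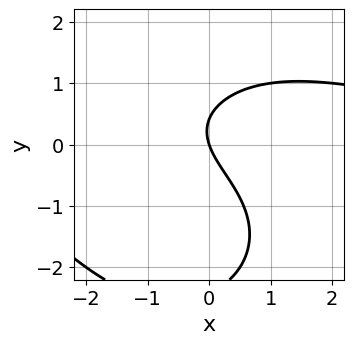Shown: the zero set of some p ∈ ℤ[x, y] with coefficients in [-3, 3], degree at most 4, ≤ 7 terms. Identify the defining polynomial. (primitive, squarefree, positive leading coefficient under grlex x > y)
(a) The degree is 3 — no degree-2 curve has this shape.
(b) From the axis intercepts and sections: one y-axis crossing is at y = 0; it meets the x-axis at x = 0 (among the integer gridlines).
(c) Together with the visible shape, these determine p as stated.

x^2*y + y^3 + 2*y^2 - 3*x - y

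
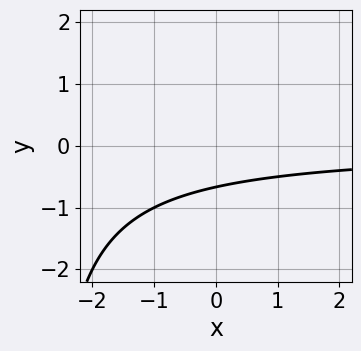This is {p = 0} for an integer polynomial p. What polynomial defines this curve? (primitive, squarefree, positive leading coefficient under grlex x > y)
First, deg p = 2. No degree-1 curve has this shape.
Next, checking where it meets the axes: the curve avoids every integer x-axis point in the box.
Finally, these observations pin down the coefficients.

x*y + 3*y + 2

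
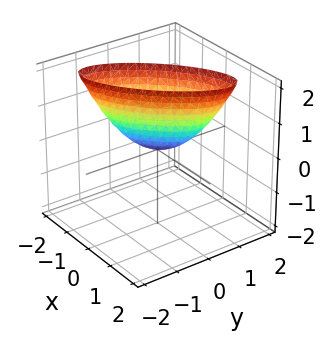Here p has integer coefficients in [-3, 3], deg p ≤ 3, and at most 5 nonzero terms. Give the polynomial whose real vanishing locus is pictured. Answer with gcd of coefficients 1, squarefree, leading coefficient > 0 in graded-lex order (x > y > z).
First, deg p = 2. The shape is more complex than any degree-1 surface.
Then, observable constraints: it crosses the y-axis at the gridline y = 0; it crosses the z-axis at the gridline z = 0; it meets the x-axis at x = 0 (among the integer gridlines).
Finally, assembling these constraints gives the stated polynomial.

2*x^2 - 3*x*y + 2*y^2 - z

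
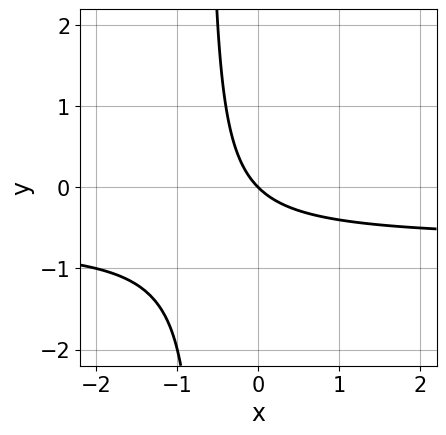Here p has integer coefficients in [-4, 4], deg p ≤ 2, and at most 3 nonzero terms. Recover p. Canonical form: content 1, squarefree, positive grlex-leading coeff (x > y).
3*x*y + 2*x + 2*y

1. The degree is 2 — a generic line meets the curve in up to 2 points.
2. Against the integer gridlines: it meets the y-axis at y = 0 (among the integer gridlines); one x-axis crossing is at x = 0.
3. Together with the visible shape, these determine p as stated.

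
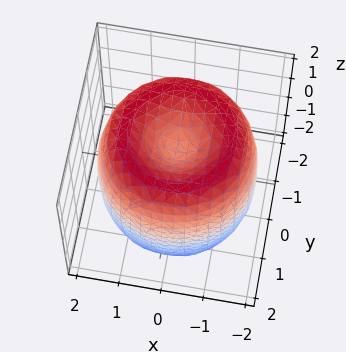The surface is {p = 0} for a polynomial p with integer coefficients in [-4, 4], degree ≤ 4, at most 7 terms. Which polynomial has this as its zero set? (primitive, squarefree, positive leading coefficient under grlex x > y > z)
deg p = 4. The shape is more complex than any degree-3 surface.
Symmetries: rotational symmetry about the z-axis ⇒ p depends on x, y only through x² + y².
Checking where it meets the axes: the z-axis gridline crossings are at z ∈ {-1, 1}; a circular section at z = -1 has radius between 1 and 2.
Assembling these constraints gives the stated polynomial.

x^4 + 2*x^2*y^2 + y^4 - 3*x^2 - 3*y^2 + z^2 - 1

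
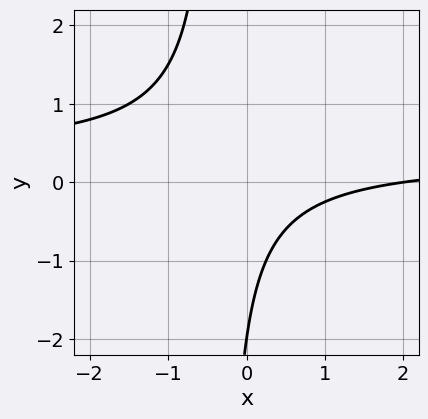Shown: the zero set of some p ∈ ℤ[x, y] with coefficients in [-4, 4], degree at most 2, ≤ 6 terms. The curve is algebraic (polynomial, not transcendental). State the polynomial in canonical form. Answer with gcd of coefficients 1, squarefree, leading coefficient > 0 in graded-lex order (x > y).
3*x*y - x + y + 2

(a) Degree: the shape is more complex than any degree-1 curve, so deg p = 2.
(b) Reading off the gridlines: one x-axis crossing is at x = 2; it crosses the y-axis at the gridline y = -2.
(c) Together with the visible shape, these determine p as stated.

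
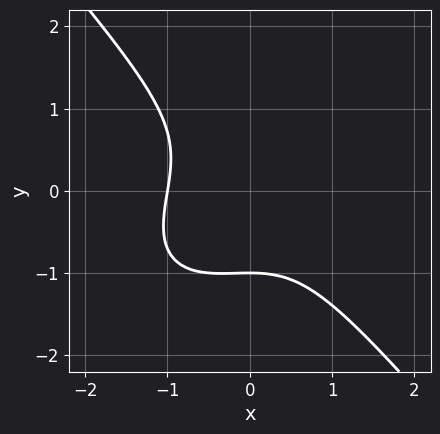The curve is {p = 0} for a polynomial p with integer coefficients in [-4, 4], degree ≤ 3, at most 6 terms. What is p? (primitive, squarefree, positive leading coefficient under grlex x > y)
2*x^3 - x^2*y + 2*y^3 + 2

First, the degree is 3 — the shape is more complex than any degree-2 curve.
Then, reading off the gridlines: it crosses the x-axis at the gridline x = -1; it meets the y-axis at y = -1 (among the integer gridlines).
Finally, assembling these constraints gives the stated polynomial.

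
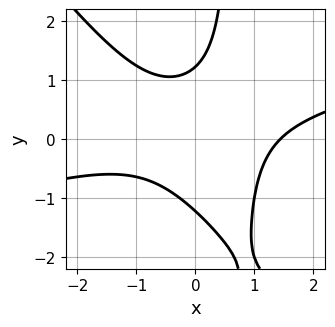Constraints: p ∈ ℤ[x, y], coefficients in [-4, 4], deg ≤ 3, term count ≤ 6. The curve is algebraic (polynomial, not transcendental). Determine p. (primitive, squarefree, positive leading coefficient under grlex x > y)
(a) deg p = 3. A generic line meets the curve in up to 3 points.
(b) Solving for integer coefficients yields p as stated.

x^3 - 3*x^2*y - 3*x*y^2 + 2*y^2 - 3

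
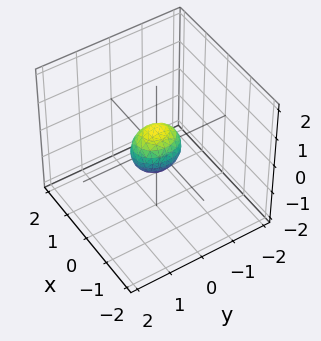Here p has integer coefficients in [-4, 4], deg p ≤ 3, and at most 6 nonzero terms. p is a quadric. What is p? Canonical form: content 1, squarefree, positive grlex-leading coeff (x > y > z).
(a) deg p = 2. A closed, bounded, convex surface; a quadric.
(b) Symmetries: mirror symmetry y ↦ −y ⇒ only even powers of y; the x ↦ −x reflection is a symmetry, so x appears only in even powers; the z ↦ −z reflection is a symmetry, so z appears only in even powers.
(c) Assembling these constraints gives the stated polynomial.

3*x^2 + 2*y^2 + 2*z^2 - 1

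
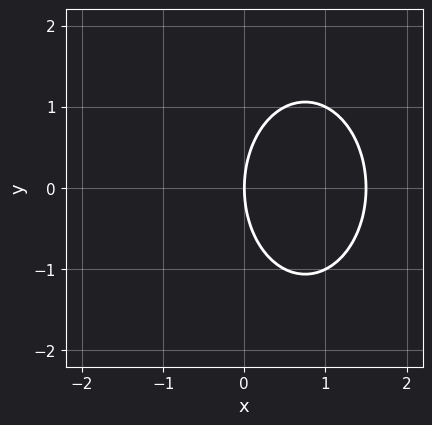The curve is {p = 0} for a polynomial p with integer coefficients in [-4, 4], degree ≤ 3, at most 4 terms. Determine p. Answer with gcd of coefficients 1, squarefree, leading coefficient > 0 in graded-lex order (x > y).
2*x^2 + y^2 - 3*x

1. Degree: the shape is more complex than any degree-1 curve, so deg p = 2.
2. Symmetries: mirror symmetry y ↦ −y ⇒ only even powers of y.
3. Against the integer gridlines: one y-axis crossing is at y = 0; it crosses the x-axis at the gridline x = 0.
4. Putting this together gives p.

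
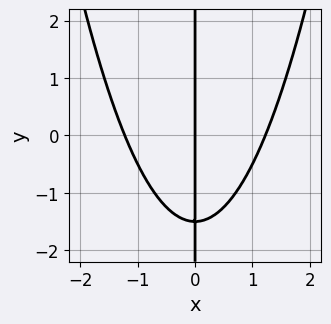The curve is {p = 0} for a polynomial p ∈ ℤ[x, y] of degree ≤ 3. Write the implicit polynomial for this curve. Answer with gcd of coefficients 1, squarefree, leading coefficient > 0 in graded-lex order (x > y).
2*x^3 - 2*x*y - 3*x

First, deg p = 3.
Then, checking where it meets the axes: one x-axis crossing is at x = 0; every point of the y-axis in the box is on the curve.
Finally, solving for integer coefficients yields p as stated.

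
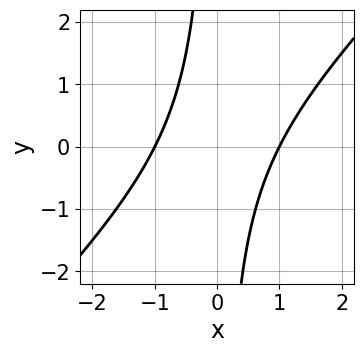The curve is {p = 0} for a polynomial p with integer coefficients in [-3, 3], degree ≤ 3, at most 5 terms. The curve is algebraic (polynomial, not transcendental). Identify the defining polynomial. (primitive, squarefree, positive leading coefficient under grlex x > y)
x^2 - x*y - 1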